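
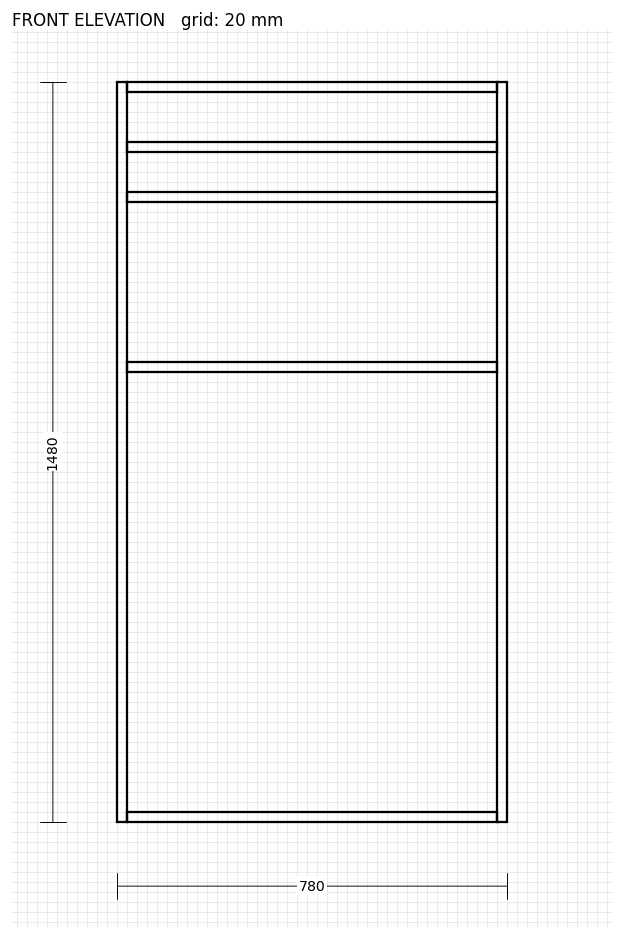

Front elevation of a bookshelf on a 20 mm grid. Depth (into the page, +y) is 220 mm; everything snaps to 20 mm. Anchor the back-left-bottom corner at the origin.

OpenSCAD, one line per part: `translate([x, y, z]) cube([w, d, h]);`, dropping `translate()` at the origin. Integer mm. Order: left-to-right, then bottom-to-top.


cube([20, 220, 1480]);
translate([20, 0, 0]) cube([740, 220, 20]);
translate([20, 0, 900]) cube([740, 220, 20]);
translate([20, 0, 1240]) cube([740, 220, 20]);
translate([20, 0, 1340]) cube([740, 220, 20]);
translate([20, 0, 1460]) cube([740, 220, 20]);
translate([760, 0, 0]) cube([20, 220, 1480]);


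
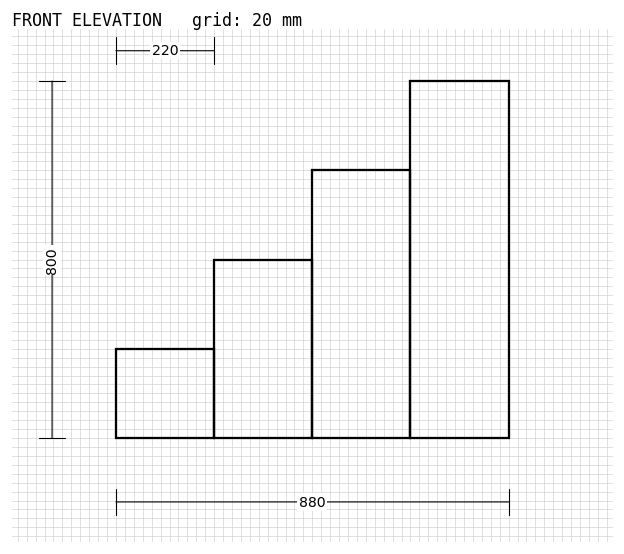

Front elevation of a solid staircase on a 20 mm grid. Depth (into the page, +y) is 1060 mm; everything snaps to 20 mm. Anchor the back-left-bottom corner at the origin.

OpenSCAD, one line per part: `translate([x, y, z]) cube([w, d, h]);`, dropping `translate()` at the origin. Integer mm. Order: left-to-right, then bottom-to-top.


cube([220, 1060, 200]);
translate([220, 0, 0]) cube([220, 1060, 400]);
translate([440, 0, 0]) cube([220, 1060, 600]);
translate([660, 0, 0]) cube([220, 1060, 800]);


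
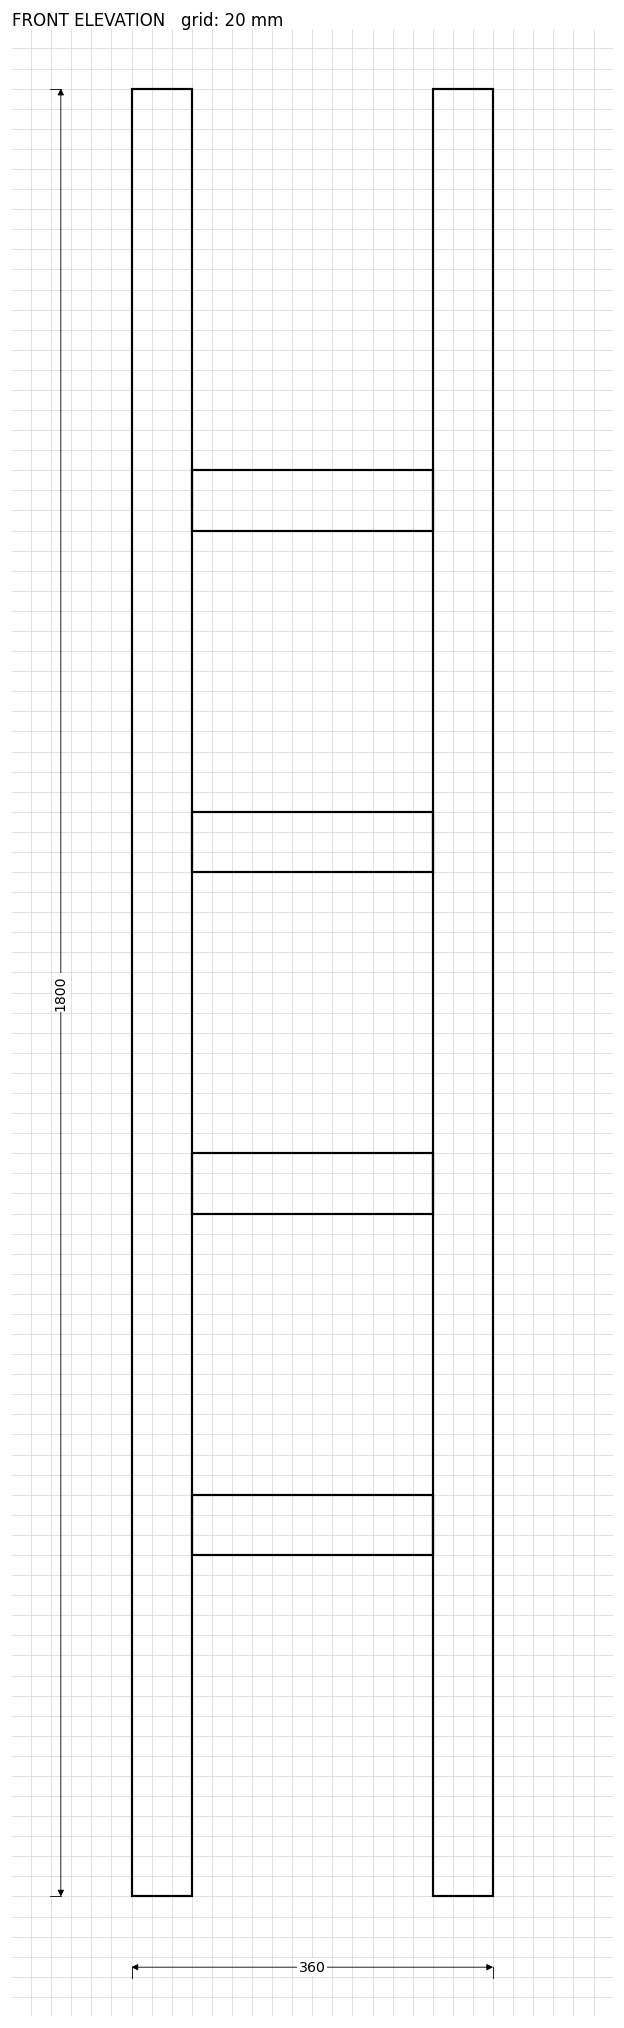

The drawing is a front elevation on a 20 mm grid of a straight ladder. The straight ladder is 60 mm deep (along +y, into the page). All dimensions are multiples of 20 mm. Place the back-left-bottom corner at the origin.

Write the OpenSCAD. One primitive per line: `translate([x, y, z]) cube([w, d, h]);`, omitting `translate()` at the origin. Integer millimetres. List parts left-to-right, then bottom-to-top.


cube([60, 60, 1800]);
translate([60, 0, 340]) cube([240, 60, 60]);
translate([60, 0, 680]) cube([240, 60, 60]);
translate([60, 0, 1020]) cube([240, 60, 60]);
translate([60, 0, 1360]) cube([240, 60, 60]);
translate([300, 0, 0]) cube([60, 60, 1800]);


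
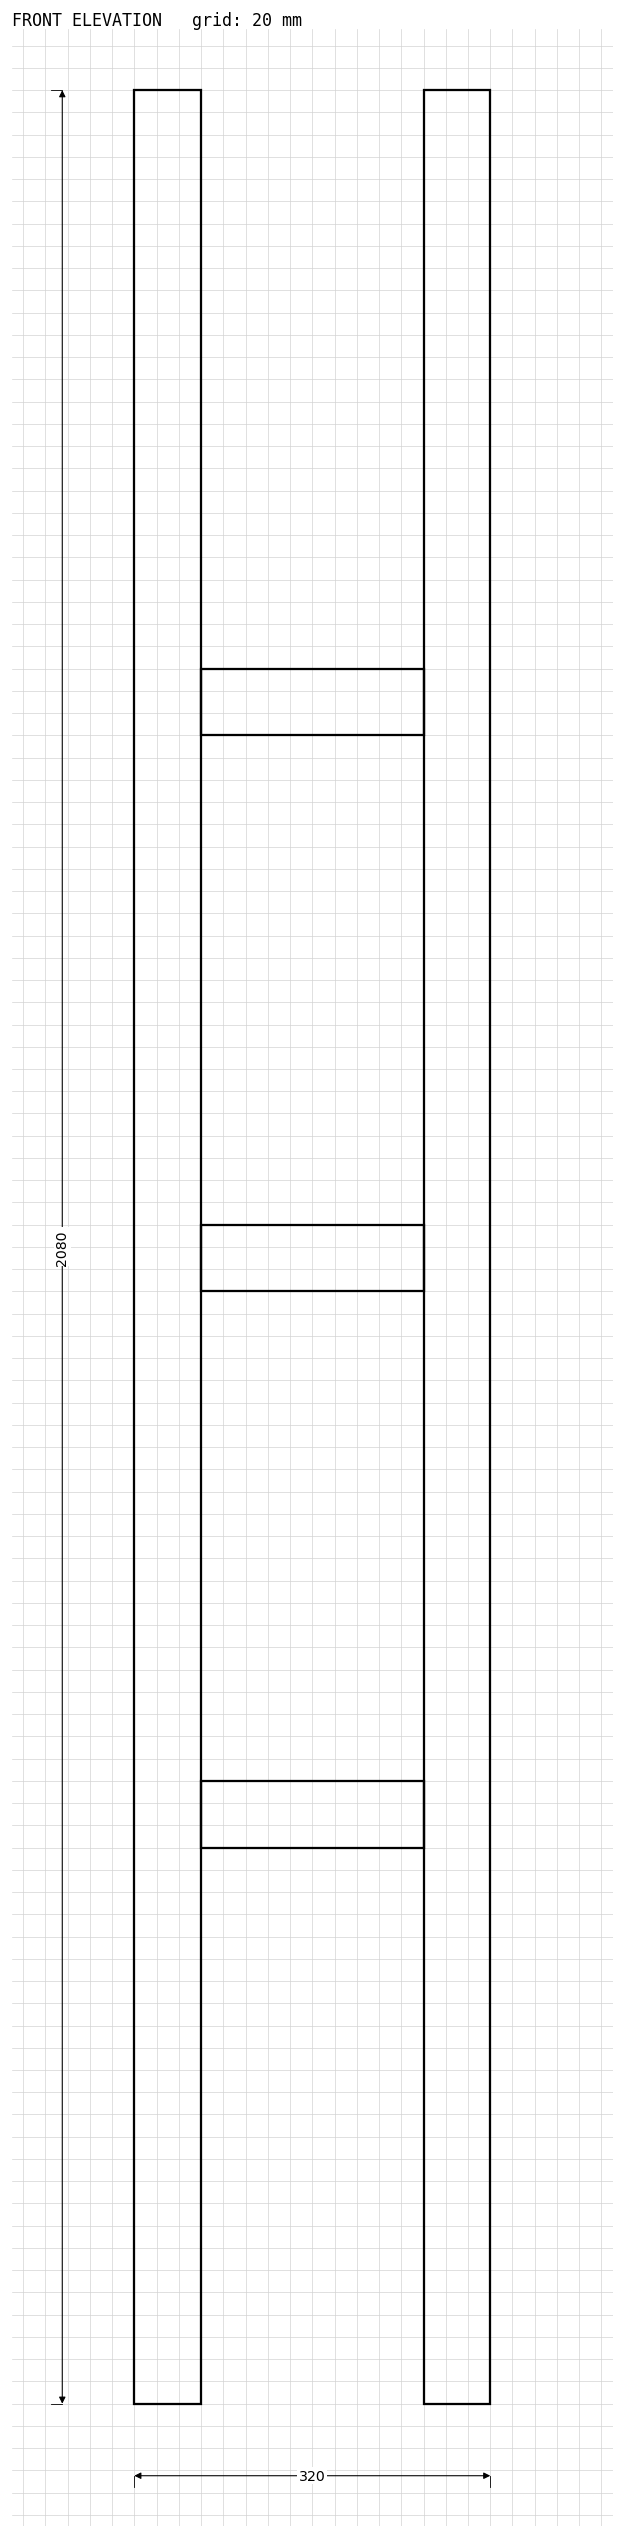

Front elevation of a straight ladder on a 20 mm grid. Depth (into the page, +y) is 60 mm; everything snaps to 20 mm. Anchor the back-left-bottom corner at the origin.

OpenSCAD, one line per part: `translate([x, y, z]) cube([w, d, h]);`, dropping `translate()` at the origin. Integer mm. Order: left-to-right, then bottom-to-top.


cube([60, 60, 2080]);
translate([60, 0, 500]) cube([200, 60, 60]);
translate([60, 0, 1000]) cube([200, 60, 60]);
translate([60, 0, 1500]) cube([200, 60, 60]);
translate([260, 0, 0]) cube([60, 60, 2080]);


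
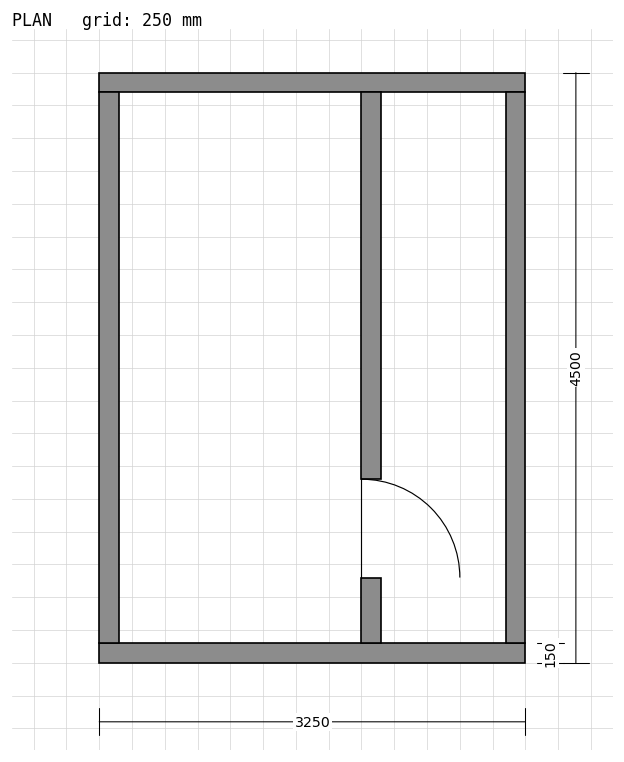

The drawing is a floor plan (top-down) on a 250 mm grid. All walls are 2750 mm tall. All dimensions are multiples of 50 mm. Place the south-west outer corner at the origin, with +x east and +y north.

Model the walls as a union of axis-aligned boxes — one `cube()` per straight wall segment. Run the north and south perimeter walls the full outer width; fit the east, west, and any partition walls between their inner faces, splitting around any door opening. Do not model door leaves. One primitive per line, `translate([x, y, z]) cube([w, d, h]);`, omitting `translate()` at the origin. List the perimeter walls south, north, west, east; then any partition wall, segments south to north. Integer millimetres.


cube([3250, 150, 2750]);
translate([0, 4350, 0]) cube([3250, 150, 2750]);
translate([0, 150, 0]) cube([150, 4200, 2750]);
translate([3100, 150, 0]) cube([150, 4200, 2750]);
translate([2000, 150, 0]) cube([150, 500, 2750]);
translate([2000, 1400, 0]) cube([150, 2950, 2750]);


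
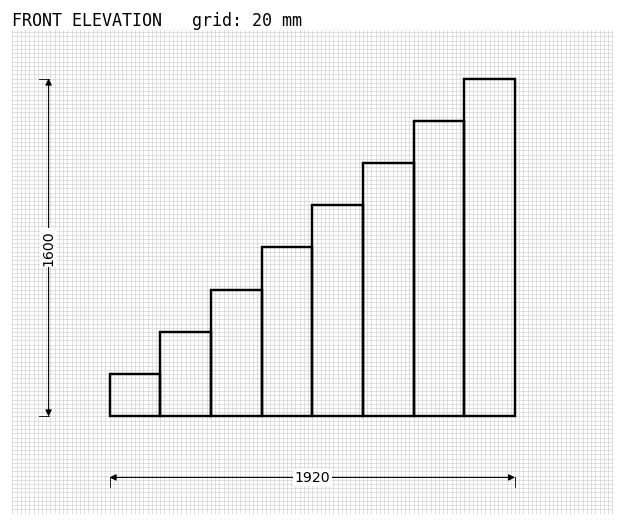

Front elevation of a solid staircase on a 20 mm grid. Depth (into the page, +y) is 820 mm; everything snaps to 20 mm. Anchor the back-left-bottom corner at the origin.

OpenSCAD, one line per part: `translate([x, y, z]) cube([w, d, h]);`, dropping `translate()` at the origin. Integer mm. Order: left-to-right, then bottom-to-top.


cube([240, 820, 200]);
translate([240, 0, 0]) cube([240, 820, 400]);
translate([480, 0, 0]) cube([240, 820, 600]);
translate([720, 0, 0]) cube([240, 820, 800]);
translate([960, 0, 0]) cube([240, 820, 1000]);
translate([1200, 0, 0]) cube([240, 820, 1200]);
translate([1440, 0, 0]) cube([240, 820, 1400]);
translate([1680, 0, 0]) cube([240, 820, 1600]);


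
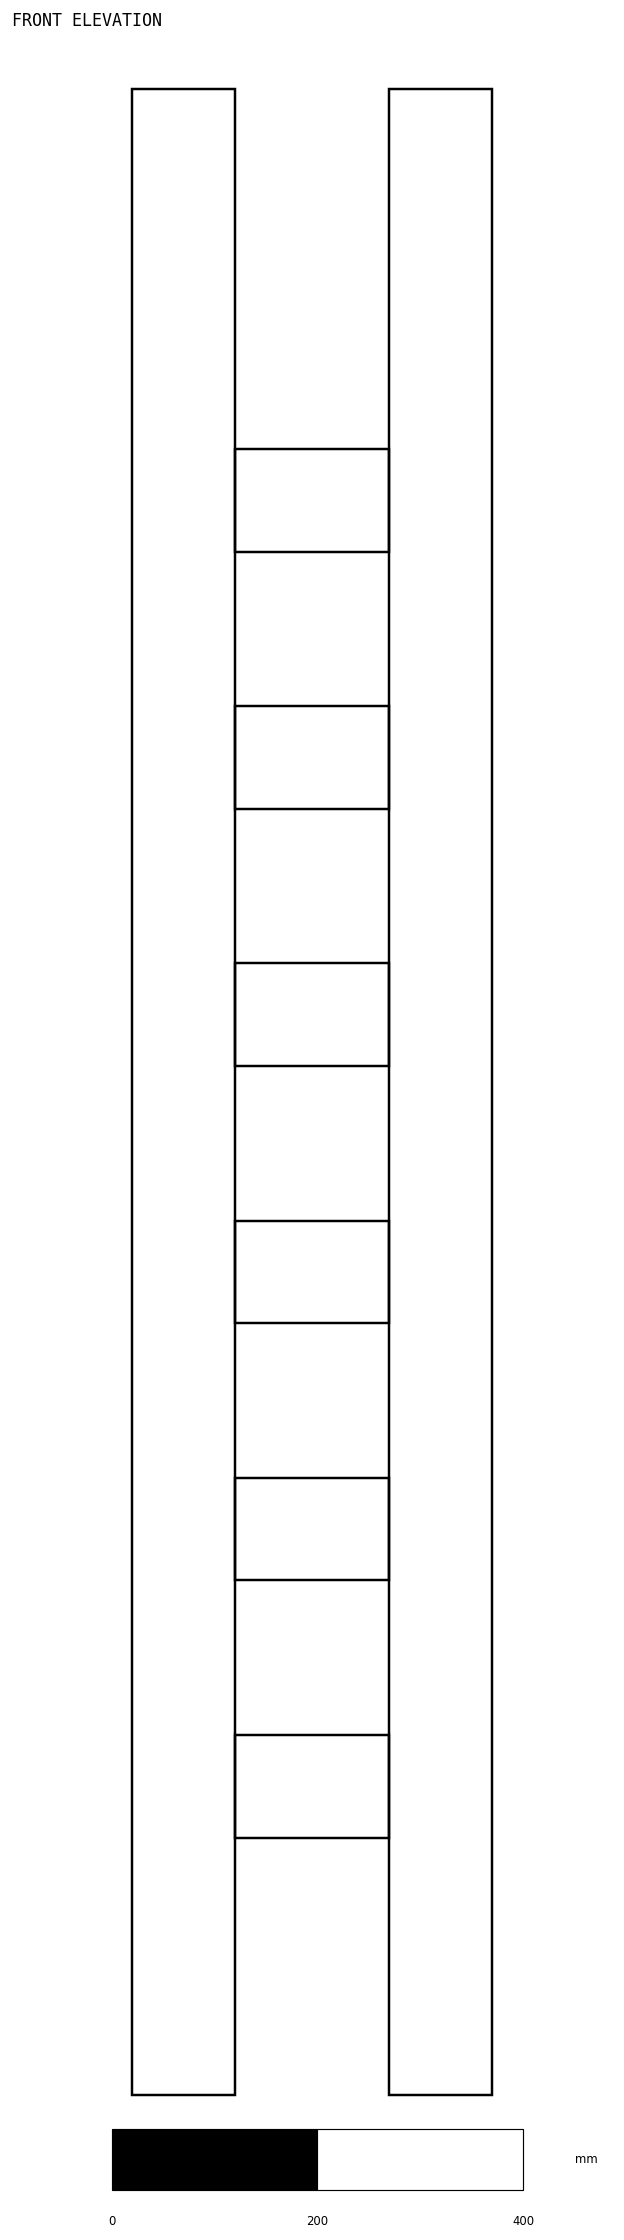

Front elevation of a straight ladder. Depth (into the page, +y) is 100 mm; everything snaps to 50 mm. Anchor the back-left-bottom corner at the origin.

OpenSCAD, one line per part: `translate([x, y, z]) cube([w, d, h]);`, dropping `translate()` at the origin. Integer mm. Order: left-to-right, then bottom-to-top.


cube([100, 100, 1950]);
translate([100, 0, 250]) cube([150, 100, 100]);
translate([100, 0, 500]) cube([150, 100, 100]);
translate([100, 0, 750]) cube([150, 100, 100]);
translate([100, 0, 1000]) cube([150, 100, 100]);
translate([100, 0, 1250]) cube([150, 100, 100]);
translate([100, 0, 1500]) cube([150, 100, 100]);
translate([250, 0, 0]) cube([100, 100, 1950]);


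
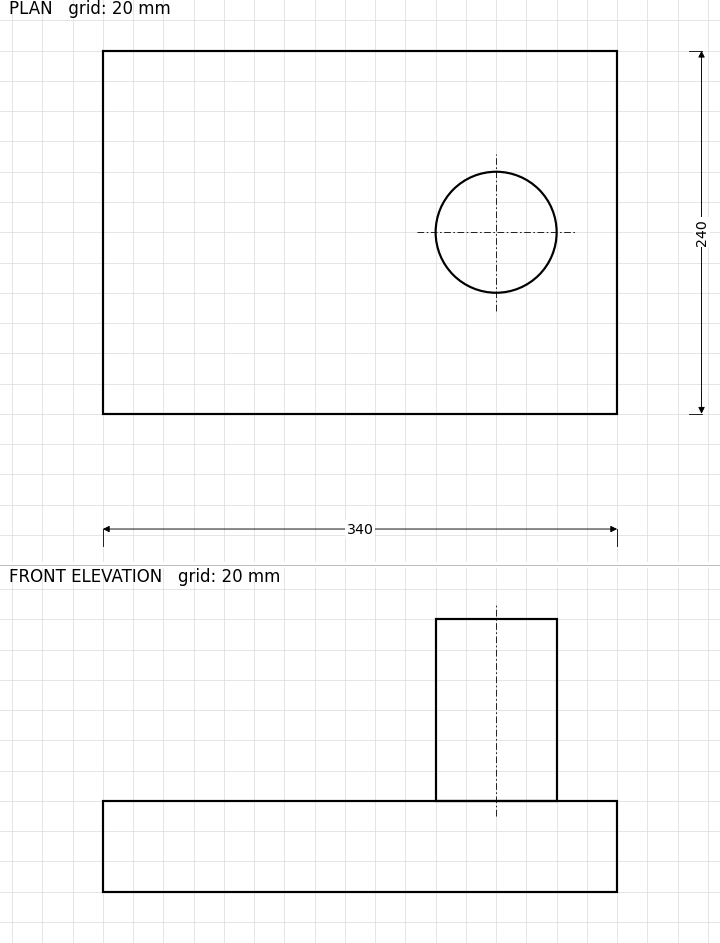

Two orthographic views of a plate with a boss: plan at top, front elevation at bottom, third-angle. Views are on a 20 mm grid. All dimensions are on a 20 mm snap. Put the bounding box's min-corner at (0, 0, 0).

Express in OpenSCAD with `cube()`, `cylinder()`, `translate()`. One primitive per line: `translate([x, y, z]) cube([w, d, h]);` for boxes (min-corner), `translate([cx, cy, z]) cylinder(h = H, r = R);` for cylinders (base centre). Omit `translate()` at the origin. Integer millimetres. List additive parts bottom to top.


cube([340, 240, 60]);
translate([260, 120, 60]) cylinder(h = 120, r = 40);


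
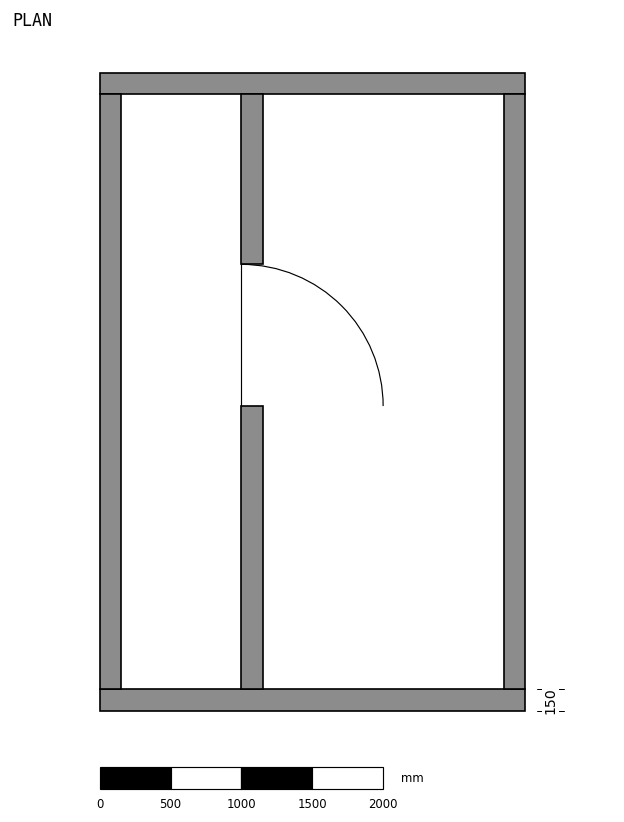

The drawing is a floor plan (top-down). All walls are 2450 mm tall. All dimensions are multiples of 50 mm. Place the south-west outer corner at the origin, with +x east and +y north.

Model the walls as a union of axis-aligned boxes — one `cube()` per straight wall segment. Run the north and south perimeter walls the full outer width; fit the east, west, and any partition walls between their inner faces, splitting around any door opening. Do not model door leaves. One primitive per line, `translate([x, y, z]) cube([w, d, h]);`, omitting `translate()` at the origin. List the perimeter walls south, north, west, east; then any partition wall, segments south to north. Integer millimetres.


cube([3000, 150, 2450]);
translate([0, 4350, 0]) cube([3000, 150, 2450]);
translate([0, 150, 0]) cube([150, 4200, 2450]);
translate([2850, 150, 0]) cube([150, 4200, 2450]);
translate([1000, 150, 0]) cube([150, 2000, 2450]);
translate([1000, 3150, 0]) cube([150, 1200, 2450]);


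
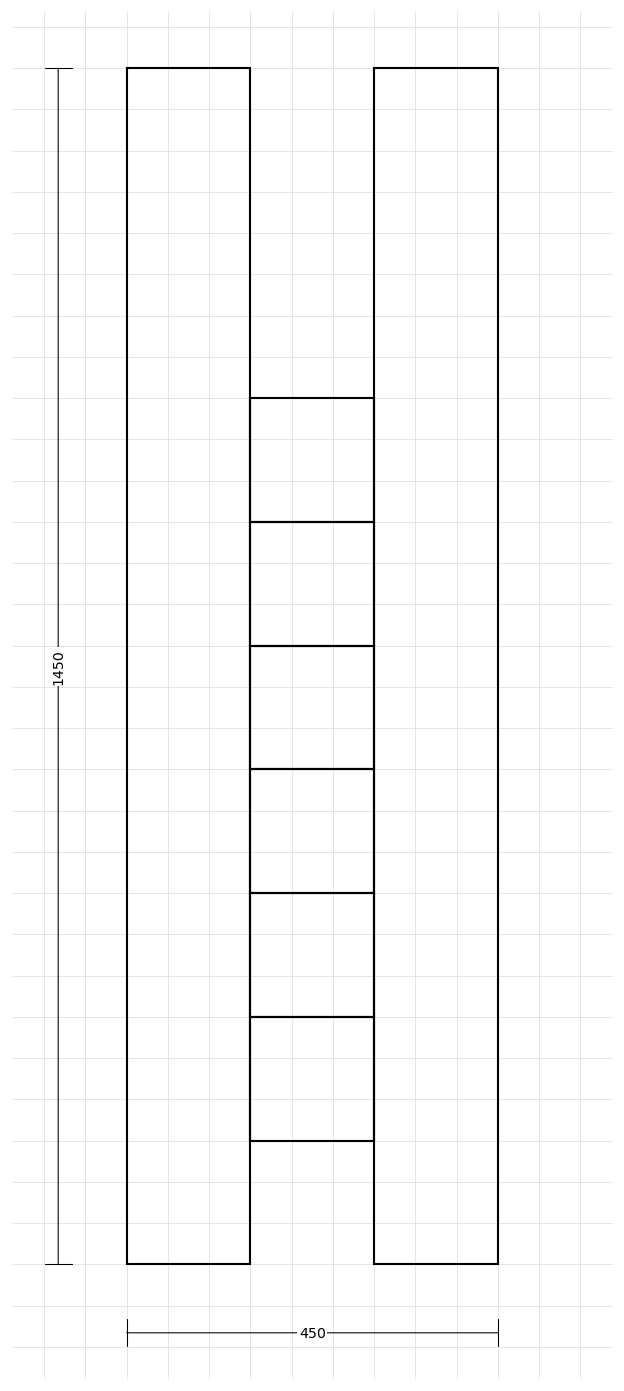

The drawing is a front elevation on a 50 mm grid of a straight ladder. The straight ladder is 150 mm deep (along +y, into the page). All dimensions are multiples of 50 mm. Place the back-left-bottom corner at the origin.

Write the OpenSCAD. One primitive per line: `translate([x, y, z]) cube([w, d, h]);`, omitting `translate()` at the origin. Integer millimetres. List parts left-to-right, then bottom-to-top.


cube([150, 150, 1450]);
translate([150, 0, 150]) cube([150, 150, 150]);
translate([150, 0, 300]) cube([150, 150, 150]);
translate([150, 0, 450]) cube([150, 150, 150]);
translate([150, 0, 600]) cube([150, 150, 150]);
translate([150, 0, 750]) cube([150, 150, 150]);
translate([150, 0, 900]) cube([150, 150, 150]);
translate([300, 0, 0]) cube([150, 150, 1450]);


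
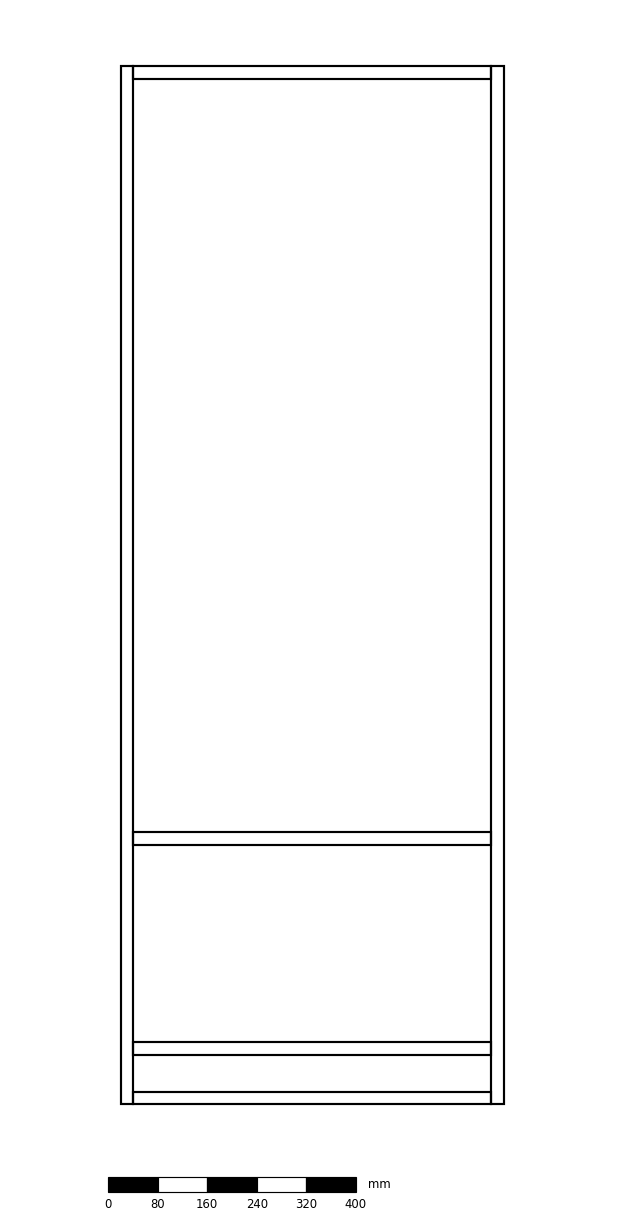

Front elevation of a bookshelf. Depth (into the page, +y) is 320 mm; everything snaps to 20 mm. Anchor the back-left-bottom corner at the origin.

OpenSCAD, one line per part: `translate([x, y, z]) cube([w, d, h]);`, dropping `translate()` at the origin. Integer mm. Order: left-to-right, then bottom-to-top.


cube([20, 320, 1680]);
translate([20, 0, 0]) cube([580, 320, 20]);
translate([20, 0, 80]) cube([580, 320, 20]);
translate([20, 0, 420]) cube([580, 320, 20]);
translate([20, 0, 1660]) cube([580, 320, 20]);
translate([600, 0, 0]) cube([20, 320, 1680]);


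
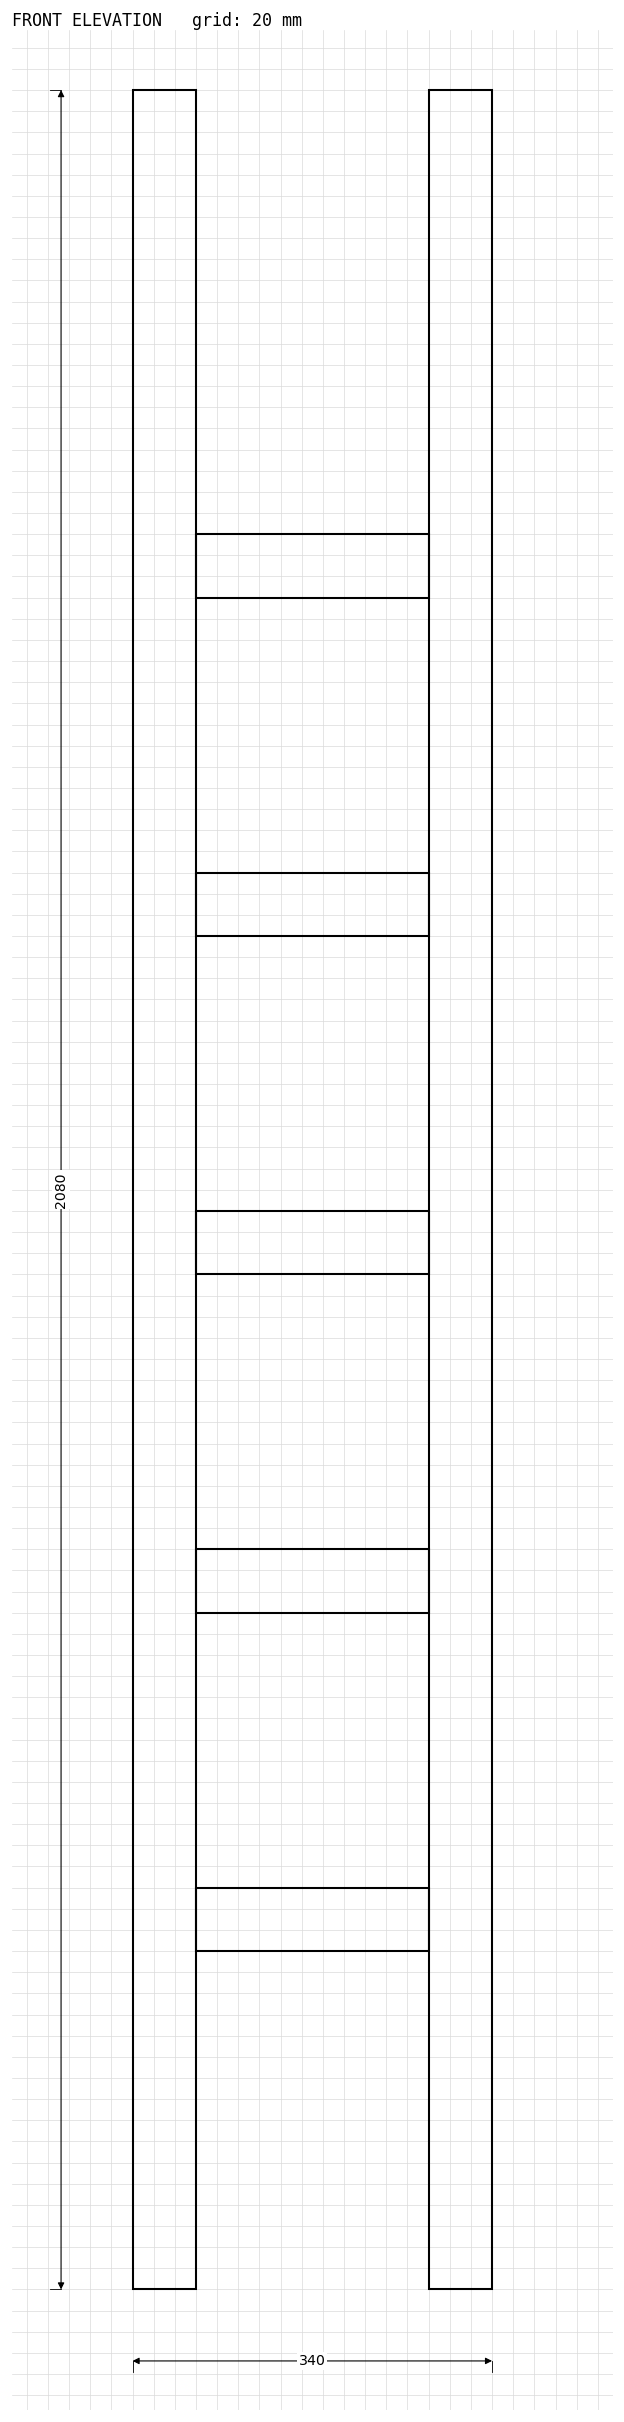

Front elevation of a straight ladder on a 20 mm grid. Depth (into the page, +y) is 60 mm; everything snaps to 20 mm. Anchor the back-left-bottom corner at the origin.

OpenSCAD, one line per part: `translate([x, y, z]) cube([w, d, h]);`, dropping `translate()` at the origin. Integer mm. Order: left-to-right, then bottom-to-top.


cube([60, 60, 2080]);
translate([60, 0, 320]) cube([220, 60, 60]);
translate([60, 0, 640]) cube([220, 60, 60]);
translate([60, 0, 960]) cube([220, 60, 60]);
translate([60, 0, 1280]) cube([220, 60, 60]);
translate([60, 0, 1600]) cube([220, 60, 60]);
translate([280, 0, 0]) cube([60, 60, 2080]);


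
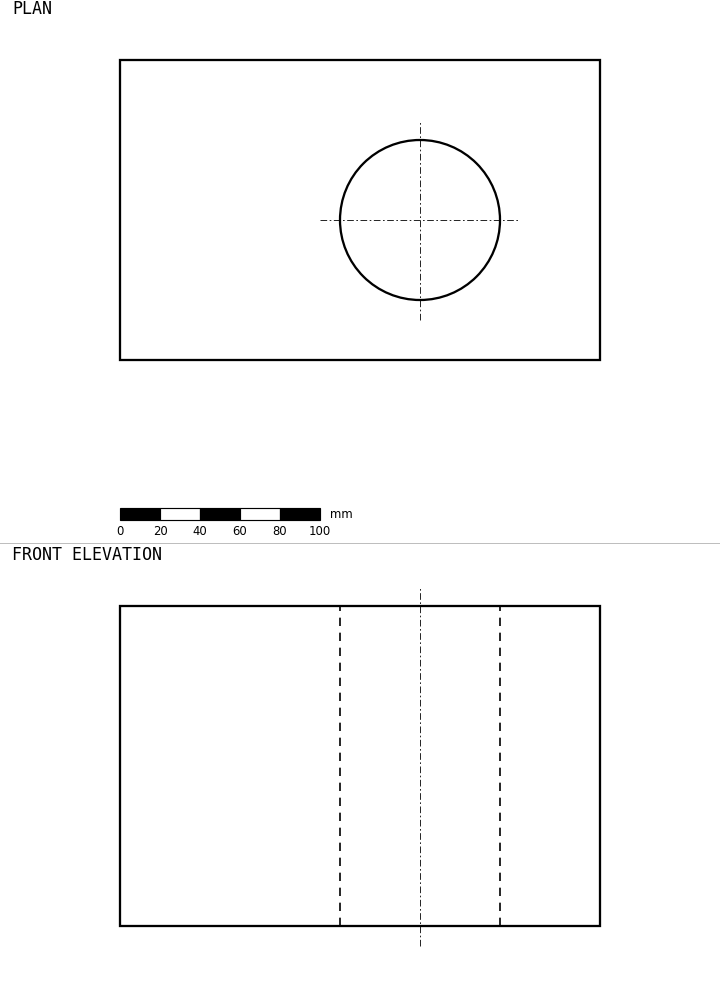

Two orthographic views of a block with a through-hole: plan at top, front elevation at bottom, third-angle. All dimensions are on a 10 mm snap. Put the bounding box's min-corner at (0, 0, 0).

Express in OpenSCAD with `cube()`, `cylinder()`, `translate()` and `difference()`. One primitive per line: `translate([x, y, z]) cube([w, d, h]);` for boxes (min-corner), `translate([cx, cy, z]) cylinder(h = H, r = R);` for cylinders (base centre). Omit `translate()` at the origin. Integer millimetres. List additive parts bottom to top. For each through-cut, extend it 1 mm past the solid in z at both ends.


difference() {
  cube([240, 150, 160]);
  translate([150, 70, -1]) cylinder(h = 162, r = 40);
}


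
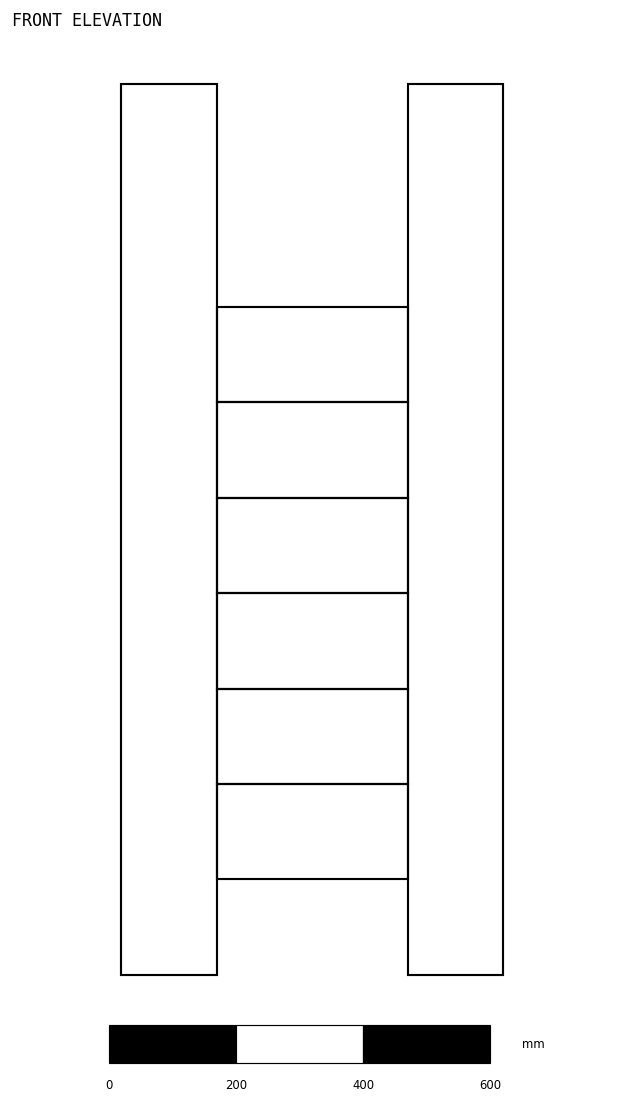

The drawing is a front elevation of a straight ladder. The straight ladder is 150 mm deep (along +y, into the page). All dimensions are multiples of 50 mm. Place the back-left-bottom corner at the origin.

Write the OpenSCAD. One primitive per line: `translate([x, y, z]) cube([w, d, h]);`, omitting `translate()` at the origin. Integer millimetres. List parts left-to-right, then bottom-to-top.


cube([150, 150, 1400]);
translate([150, 0, 150]) cube([300, 150, 150]);
translate([150, 0, 300]) cube([300, 150, 150]);
translate([150, 0, 450]) cube([300, 150, 150]);
translate([150, 0, 600]) cube([300, 150, 150]);
translate([150, 0, 750]) cube([300, 150, 150]);
translate([150, 0, 900]) cube([300, 150, 150]);
translate([450, 0, 0]) cube([150, 150, 1400]);


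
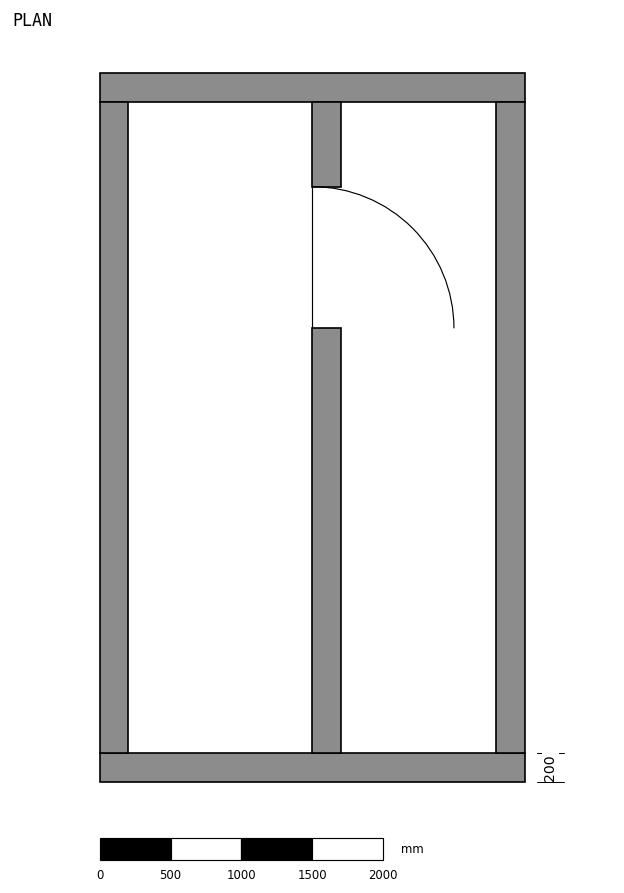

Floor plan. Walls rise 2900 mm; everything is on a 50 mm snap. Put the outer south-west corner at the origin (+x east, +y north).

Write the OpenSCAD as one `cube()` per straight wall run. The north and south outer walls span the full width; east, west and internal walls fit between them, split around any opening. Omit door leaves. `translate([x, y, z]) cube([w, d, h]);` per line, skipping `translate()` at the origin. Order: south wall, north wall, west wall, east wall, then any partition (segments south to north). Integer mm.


cube([3000, 200, 2900]);
translate([0, 4800, 0]) cube([3000, 200, 2900]);
translate([0, 200, 0]) cube([200, 4600, 2900]);
translate([2800, 200, 0]) cube([200, 4600, 2900]);
translate([1500, 200, 0]) cube([200, 3000, 2900]);
translate([1500, 4200, 0]) cube([200, 600, 2900]);


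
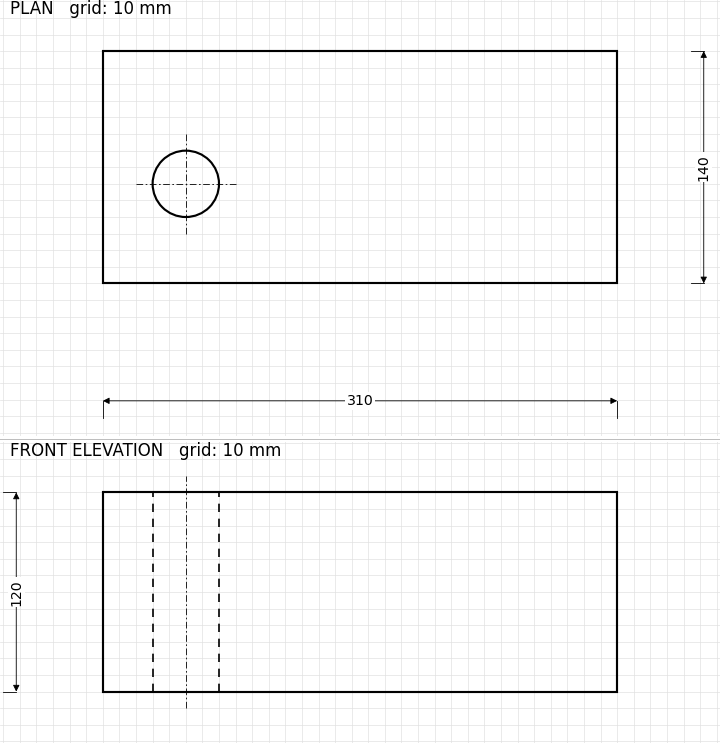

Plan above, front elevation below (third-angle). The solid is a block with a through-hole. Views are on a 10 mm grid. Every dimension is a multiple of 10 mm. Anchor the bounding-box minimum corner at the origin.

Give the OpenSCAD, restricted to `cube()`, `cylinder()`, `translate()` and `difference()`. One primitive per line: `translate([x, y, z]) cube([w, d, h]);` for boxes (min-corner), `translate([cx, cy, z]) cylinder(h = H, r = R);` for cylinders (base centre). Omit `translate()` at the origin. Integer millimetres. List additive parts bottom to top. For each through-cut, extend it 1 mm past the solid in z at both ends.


difference() {
  cube([310, 140, 120]);
  translate([50, 60, -1]) cylinder(h = 122, r = 20);
}


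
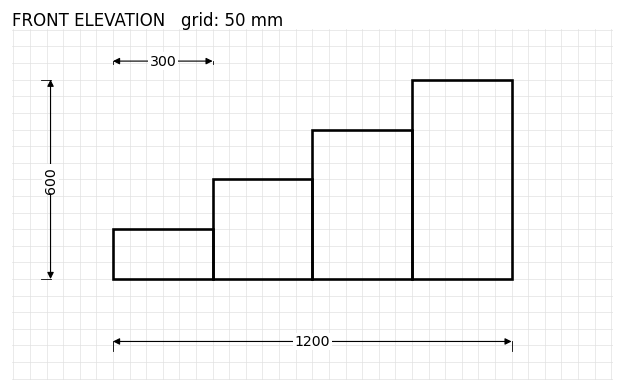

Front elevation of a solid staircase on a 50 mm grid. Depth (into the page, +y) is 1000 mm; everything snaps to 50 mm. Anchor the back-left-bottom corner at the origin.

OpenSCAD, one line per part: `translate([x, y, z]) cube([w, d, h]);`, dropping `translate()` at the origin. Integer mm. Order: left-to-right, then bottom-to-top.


cube([300, 1000, 150]);
translate([300, 0, 0]) cube([300, 1000, 300]);
translate([600, 0, 0]) cube([300, 1000, 450]);
translate([900, 0, 0]) cube([300, 1000, 600]);


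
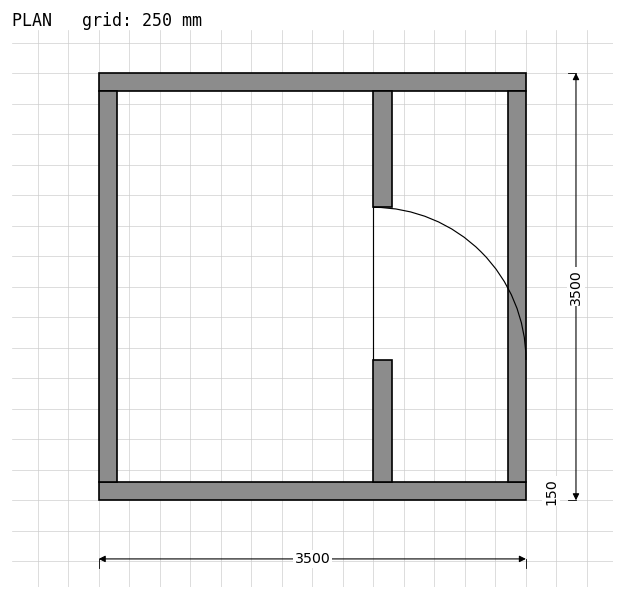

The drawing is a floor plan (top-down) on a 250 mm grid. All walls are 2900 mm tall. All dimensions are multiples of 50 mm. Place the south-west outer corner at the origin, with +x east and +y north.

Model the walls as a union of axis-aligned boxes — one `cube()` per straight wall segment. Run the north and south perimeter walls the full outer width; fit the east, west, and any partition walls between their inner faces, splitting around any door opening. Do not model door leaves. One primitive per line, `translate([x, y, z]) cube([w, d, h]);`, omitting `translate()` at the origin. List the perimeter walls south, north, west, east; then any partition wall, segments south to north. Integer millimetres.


cube([3500, 150, 2900]);
translate([0, 3350, 0]) cube([3500, 150, 2900]);
translate([0, 150, 0]) cube([150, 3200, 2900]);
translate([3350, 150, 0]) cube([150, 3200, 2900]);
translate([2250, 150, 0]) cube([150, 1000, 2900]);
translate([2250, 2400, 0]) cube([150, 950, 2900]);


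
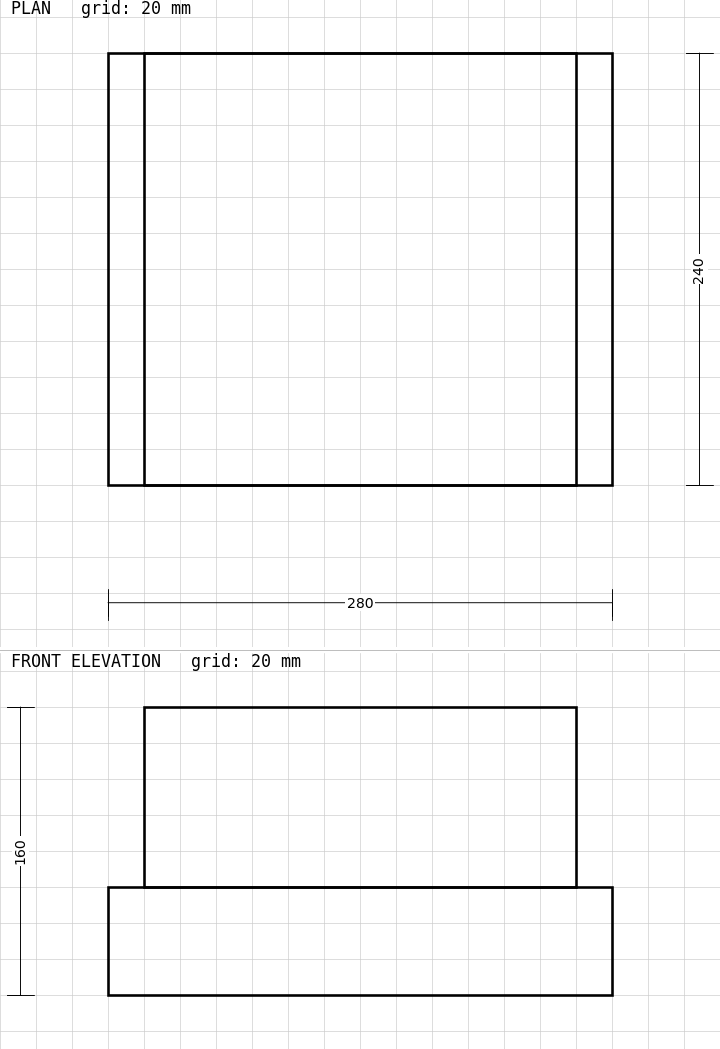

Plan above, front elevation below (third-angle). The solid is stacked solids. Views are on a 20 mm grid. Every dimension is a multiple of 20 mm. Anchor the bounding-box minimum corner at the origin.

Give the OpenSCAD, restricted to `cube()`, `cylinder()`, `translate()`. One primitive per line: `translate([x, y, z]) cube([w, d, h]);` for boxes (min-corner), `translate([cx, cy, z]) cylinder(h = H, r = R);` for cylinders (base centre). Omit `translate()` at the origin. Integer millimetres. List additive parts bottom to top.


cube([280, 240, 60]);
translate([20, 0, 60]) cube([240, 240, 100]);


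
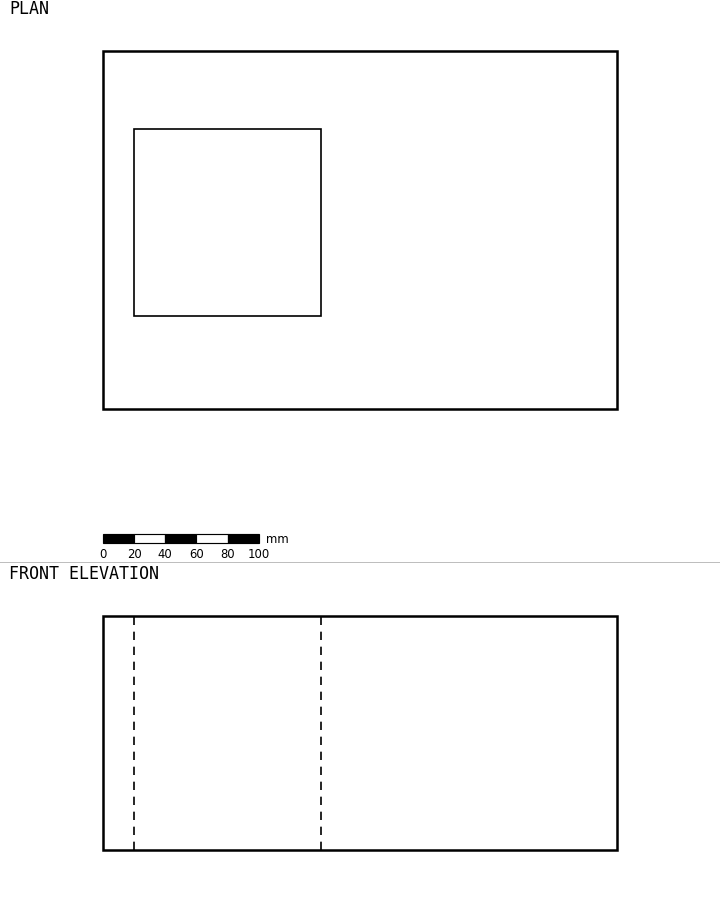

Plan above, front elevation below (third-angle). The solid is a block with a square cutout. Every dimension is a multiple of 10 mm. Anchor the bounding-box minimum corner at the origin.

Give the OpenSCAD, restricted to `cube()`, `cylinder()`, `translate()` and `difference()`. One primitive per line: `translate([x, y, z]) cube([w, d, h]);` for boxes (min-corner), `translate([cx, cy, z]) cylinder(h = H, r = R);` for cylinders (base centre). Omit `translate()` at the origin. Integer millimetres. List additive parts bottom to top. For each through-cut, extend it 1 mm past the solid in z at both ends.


difference() {
  cube([330, 230, 150]);
  translate([20, 60, -1]) cube([120, 120, 152]);
}


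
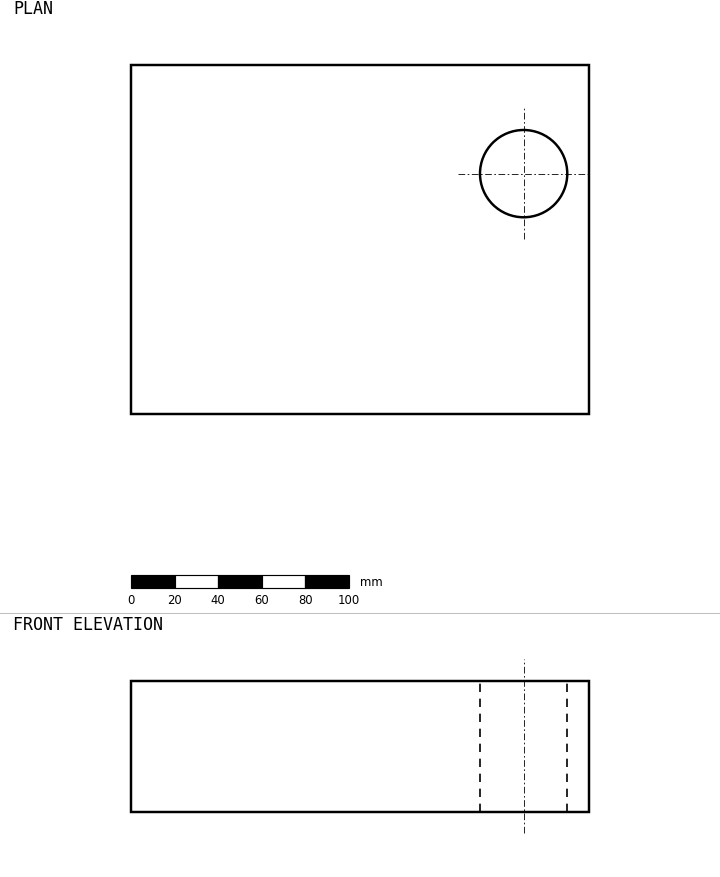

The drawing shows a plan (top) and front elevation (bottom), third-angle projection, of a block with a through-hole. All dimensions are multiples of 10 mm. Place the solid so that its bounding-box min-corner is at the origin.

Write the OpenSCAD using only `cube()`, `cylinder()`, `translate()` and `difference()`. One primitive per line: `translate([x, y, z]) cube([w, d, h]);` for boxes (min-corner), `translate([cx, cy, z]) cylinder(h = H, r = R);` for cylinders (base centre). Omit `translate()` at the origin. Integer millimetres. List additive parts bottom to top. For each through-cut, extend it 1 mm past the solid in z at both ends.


difference() {
  cube([210, 160, 60]);
  translate([180, 110, -1]) cylinder(h = 62, r = 20);
}


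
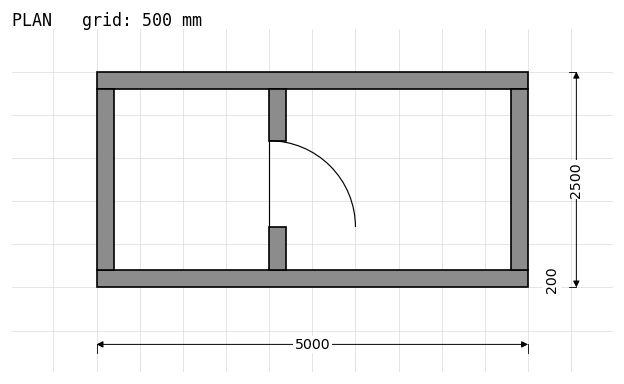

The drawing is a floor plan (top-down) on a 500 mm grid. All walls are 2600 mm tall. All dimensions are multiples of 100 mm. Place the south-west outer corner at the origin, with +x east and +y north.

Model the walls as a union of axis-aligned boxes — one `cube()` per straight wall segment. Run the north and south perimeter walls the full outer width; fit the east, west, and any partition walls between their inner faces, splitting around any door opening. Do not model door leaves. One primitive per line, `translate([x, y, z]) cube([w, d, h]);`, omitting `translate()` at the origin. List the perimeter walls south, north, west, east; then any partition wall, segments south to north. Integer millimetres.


cube([5000, 200, 2600]);
translate([0, 2300, 0]) cube([5000, 200, 2600]);
translate([0, 200, 0]) cube([200, 2100, 2600]);
translate([4800, 200, 0]) cube([200, 2100, 2600]);
translate([2000, 200, 0]) cube([200, 500, 2600]);
translate([2000, 1700, 0]) cube([200, 600, 2600]);


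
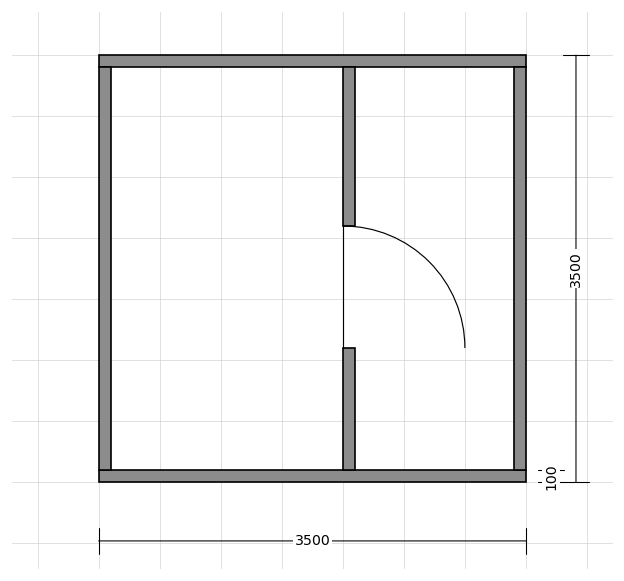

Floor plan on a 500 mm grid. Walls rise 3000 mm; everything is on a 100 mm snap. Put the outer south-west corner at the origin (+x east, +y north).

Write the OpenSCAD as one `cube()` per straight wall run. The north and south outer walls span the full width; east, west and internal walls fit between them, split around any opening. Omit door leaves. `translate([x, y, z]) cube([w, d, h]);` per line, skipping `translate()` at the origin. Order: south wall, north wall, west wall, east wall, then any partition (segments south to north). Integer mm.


cube([3500, 100, 3000]);
translate([0, 3400, 0]) cube([3500, 100, 3000]);
translate([0, 100, 0]) cube([100, 3300, 3000]);
translate([3400, 100, 0]) cube([100, 3300, 3000]);
translate([2000, 100, 0]) cube([100, 1000, 3000]);
translate([2000, 2100, 0]) cube([100, 1300, 3000]);


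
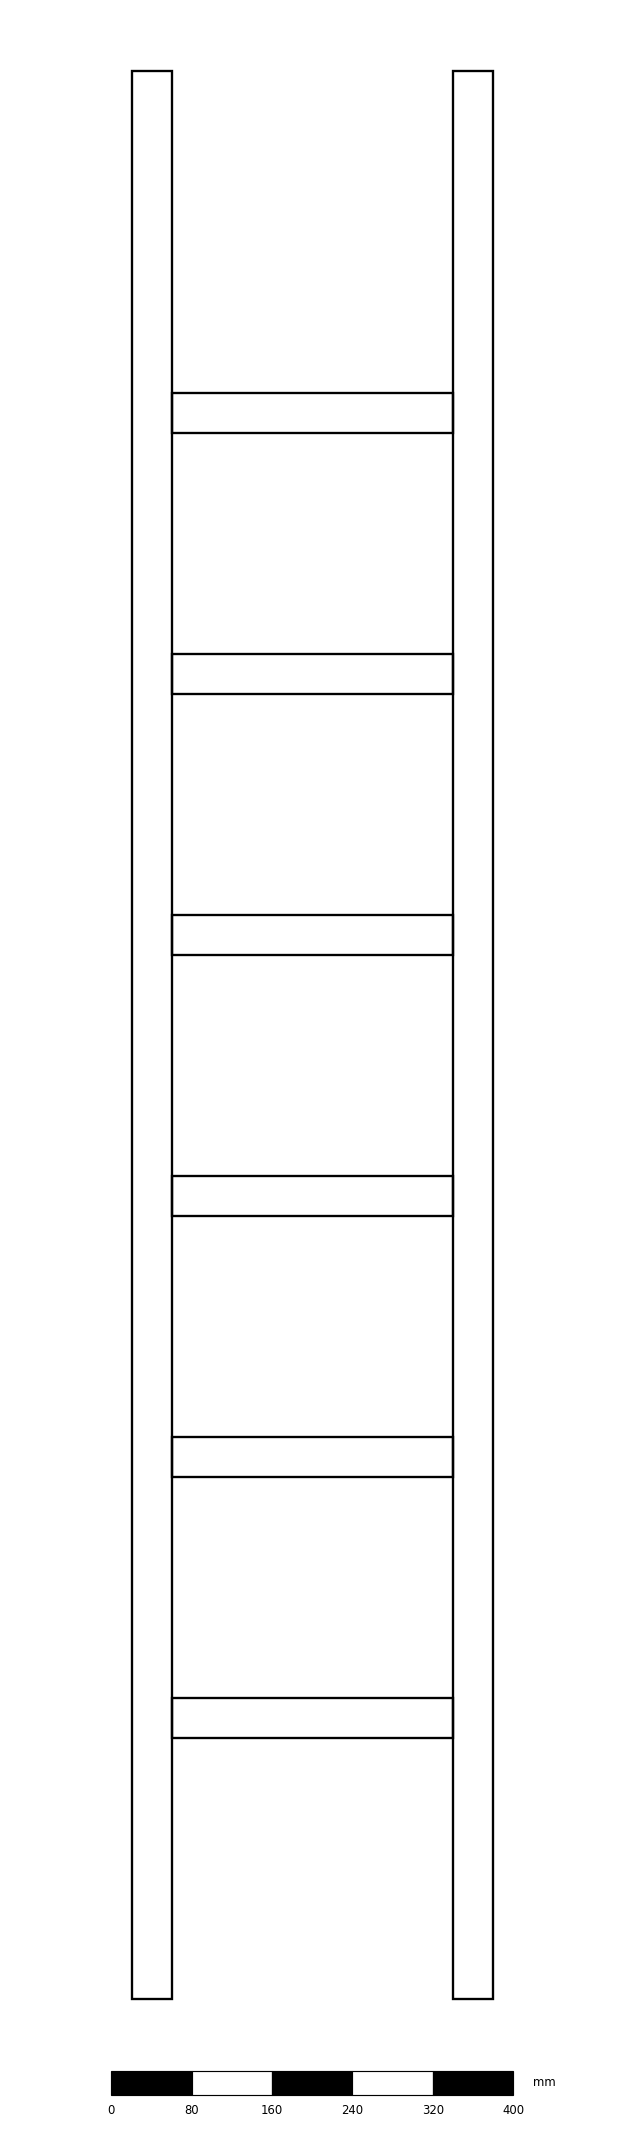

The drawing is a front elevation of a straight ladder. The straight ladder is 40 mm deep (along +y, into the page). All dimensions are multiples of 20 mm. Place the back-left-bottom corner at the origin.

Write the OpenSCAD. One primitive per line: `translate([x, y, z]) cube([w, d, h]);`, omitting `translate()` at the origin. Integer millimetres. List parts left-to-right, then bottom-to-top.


cube([40, 40, 1920]);
translate([40, 0, 260]) cube([280, 40, 40]);
translate([40, 0, 520]) cube([280, 40, 40]);
translate([40, 0, 780]) cube([280, 40, 40]);
translate([40, 0, 1040]) cube([280, 40, 40]);
translate([40, 0, 1300]) cube([280, 40, 40]);
translate([40, 0, 1560]) cube([280, 40, 40]);
translate([320, 0, 0]) cube([40, 40, 1920]);


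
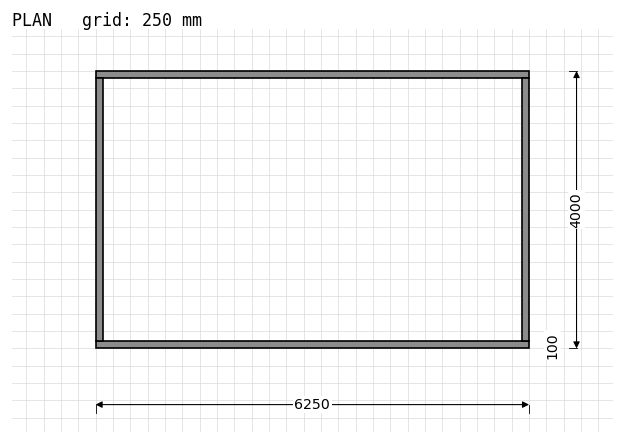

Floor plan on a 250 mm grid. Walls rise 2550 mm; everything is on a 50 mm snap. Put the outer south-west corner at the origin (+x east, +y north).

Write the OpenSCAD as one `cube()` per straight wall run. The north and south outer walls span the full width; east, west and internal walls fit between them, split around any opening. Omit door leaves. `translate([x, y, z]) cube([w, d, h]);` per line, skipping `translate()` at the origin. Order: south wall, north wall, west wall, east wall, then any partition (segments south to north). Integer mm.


cube([6250, 100, 2550]);
translate([0, 3900, 0]) cube([6250, 100, 2550]);
translate([0, 100, 0]) cube([100, 3800, 2550]);
translate([6150, 100, 0]) cube([100, 3800, 2550]);


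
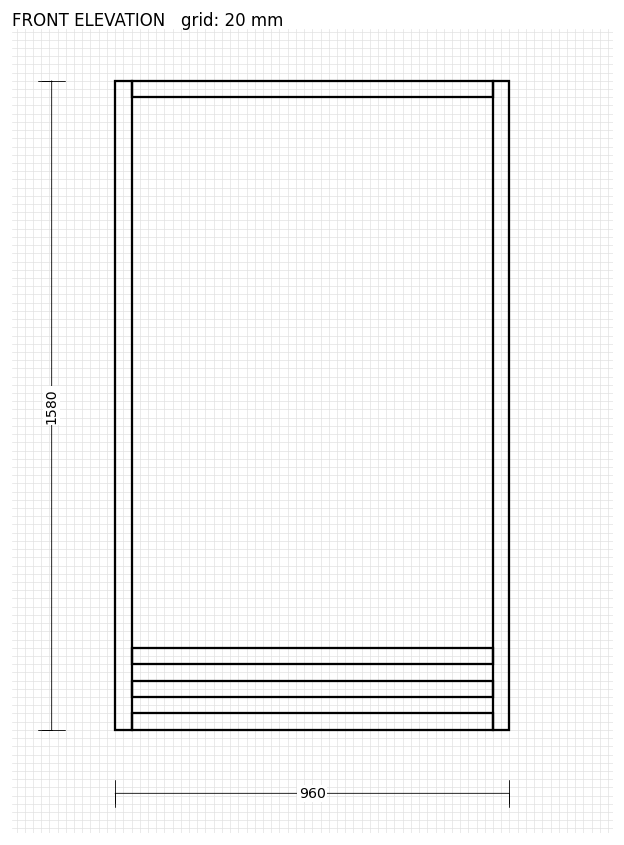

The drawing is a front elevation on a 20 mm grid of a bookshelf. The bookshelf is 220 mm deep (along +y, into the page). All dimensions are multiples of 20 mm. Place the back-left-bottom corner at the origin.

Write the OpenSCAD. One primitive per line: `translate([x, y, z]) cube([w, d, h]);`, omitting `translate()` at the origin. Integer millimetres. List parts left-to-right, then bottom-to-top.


cube([40, 220, 1580]);
translate([40, 0, 0]) cube([880, 220, 40]);
translate([40, 0, 80]) cube([880, 220, 40]);
translate([40, 0, 160]) cube([880, 220, 40]);
translate([40, 0, 1540]) cube([880, 220, 40]);
translate([920, 0, 0]) cube([40, 220, 1580]);


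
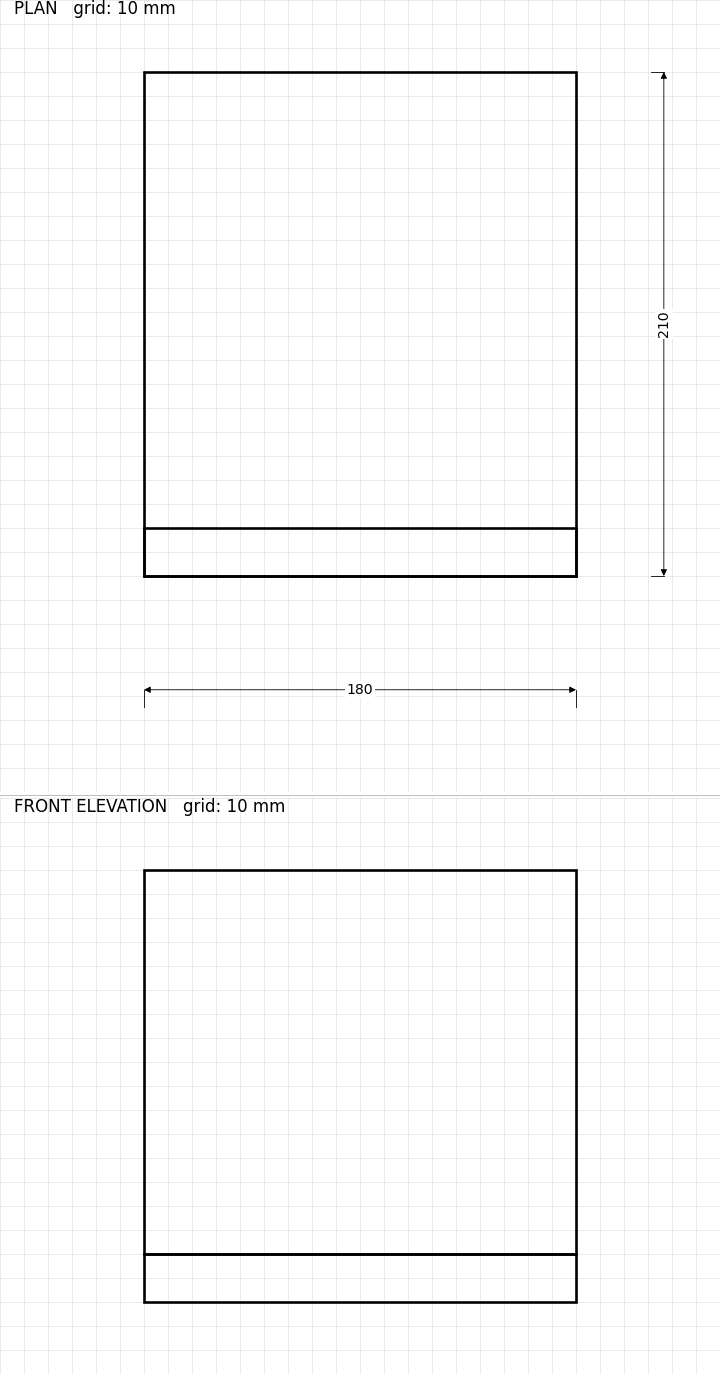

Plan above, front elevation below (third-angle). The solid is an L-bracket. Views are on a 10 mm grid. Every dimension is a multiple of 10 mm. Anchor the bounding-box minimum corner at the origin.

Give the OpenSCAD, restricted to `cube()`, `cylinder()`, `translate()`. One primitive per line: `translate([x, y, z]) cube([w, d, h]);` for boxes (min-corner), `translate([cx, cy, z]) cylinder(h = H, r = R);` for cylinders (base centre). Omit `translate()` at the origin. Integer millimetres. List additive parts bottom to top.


cube([180, 210, 20]);
translate([0, 0, 20]) cube([180, 20, 160]);


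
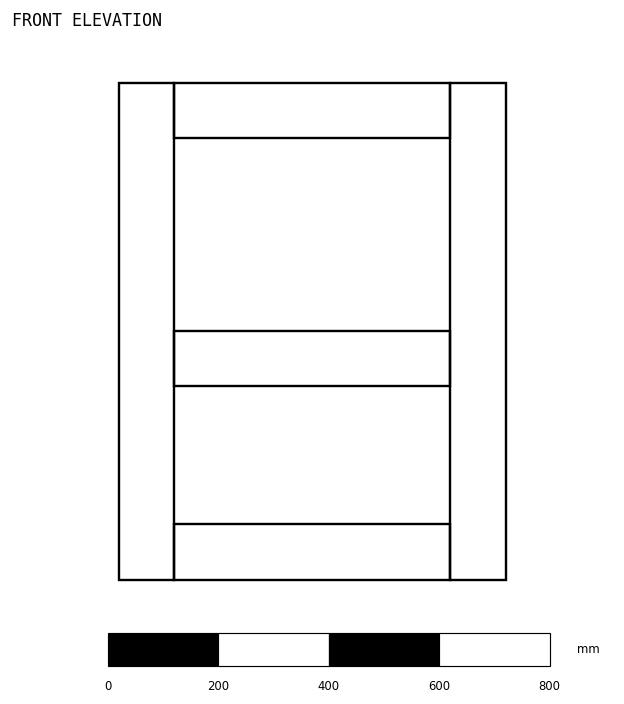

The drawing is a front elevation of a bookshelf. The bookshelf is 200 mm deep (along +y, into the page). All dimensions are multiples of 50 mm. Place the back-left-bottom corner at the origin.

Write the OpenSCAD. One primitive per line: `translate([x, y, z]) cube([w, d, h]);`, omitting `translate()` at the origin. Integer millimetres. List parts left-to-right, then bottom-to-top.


cube([100, 200, 900]);
translate([100, 0, 0]) cube([500, 200, 100]);
translate([100, 0, 350]) cube([500, 200, 100]);
translate([100, 0, 800]) cube([500, 200, 100]);
translate([600, 0, 0]) cube([100, 200, 900]);


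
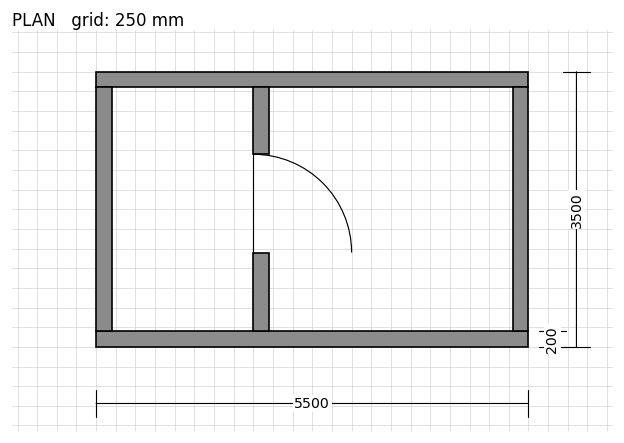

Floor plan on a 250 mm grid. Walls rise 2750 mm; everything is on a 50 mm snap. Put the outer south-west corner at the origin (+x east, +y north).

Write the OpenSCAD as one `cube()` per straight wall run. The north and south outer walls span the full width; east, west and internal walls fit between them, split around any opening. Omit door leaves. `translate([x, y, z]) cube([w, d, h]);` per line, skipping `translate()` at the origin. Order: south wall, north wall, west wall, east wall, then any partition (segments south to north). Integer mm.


cube([5500, 200, 2750]);
translate([0, 3300, 0]) cube([5500, 200, 2750]);
translate([0, 200, 0]) cube([200, 3100, 2750]);
translate([5300, 200, 0]) cube([200, 3100, 2750]);
translate([2000, 200, 0]) cube([200, 1000, 2750]);
translate([2000, 2450, 0]) cube([200, 850, 2750]);


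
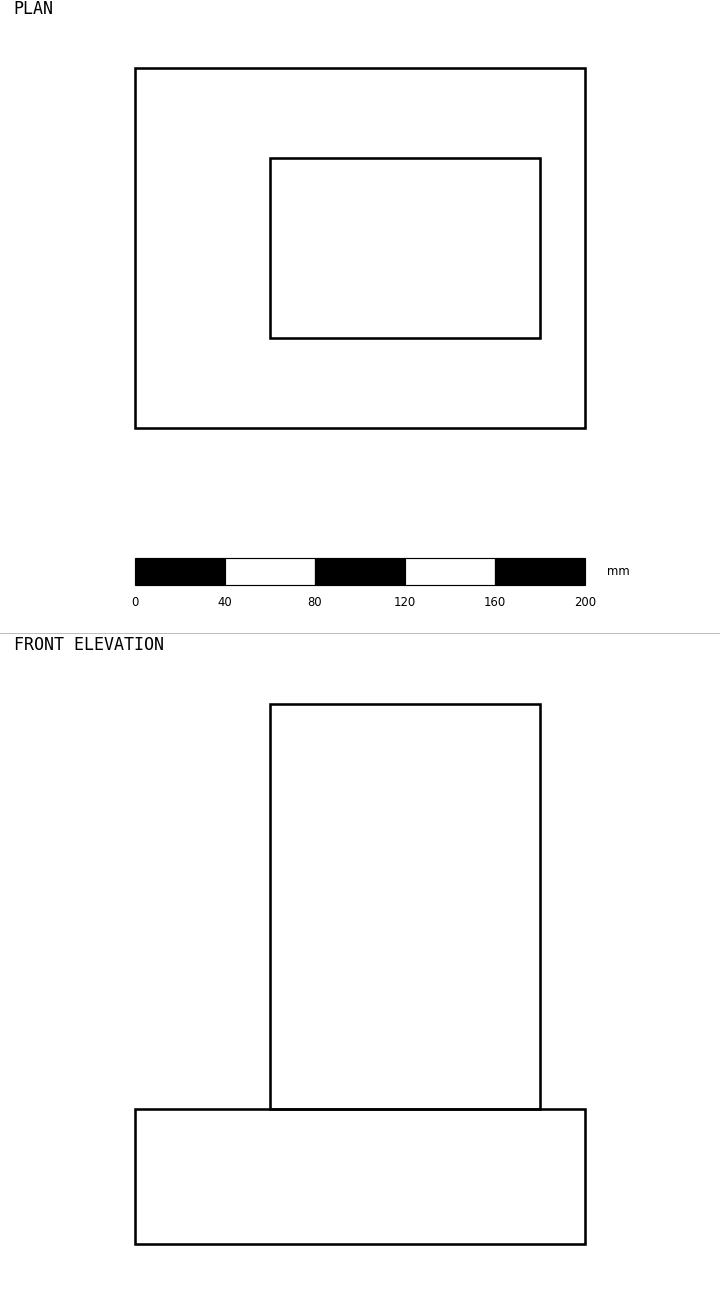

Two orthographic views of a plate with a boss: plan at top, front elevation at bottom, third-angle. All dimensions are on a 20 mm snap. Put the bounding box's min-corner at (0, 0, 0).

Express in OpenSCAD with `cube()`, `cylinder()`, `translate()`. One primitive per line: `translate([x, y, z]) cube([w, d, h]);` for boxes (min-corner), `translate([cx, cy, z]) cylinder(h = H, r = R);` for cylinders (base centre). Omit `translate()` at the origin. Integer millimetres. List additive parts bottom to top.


cube([200, 160, 60]);
translate([60, 40, 60]) cube([120, 80, 180]);


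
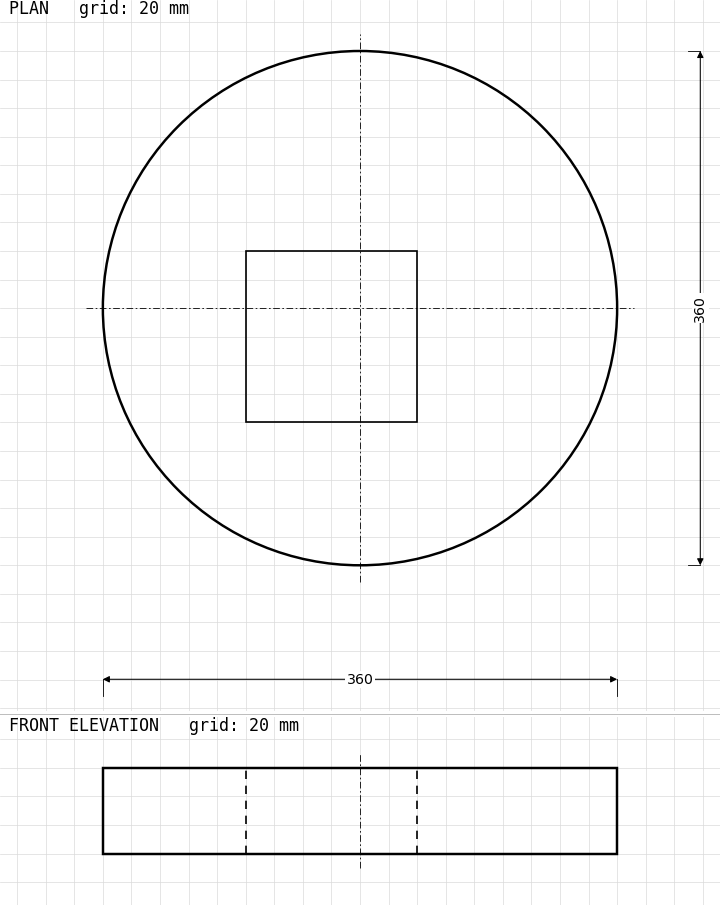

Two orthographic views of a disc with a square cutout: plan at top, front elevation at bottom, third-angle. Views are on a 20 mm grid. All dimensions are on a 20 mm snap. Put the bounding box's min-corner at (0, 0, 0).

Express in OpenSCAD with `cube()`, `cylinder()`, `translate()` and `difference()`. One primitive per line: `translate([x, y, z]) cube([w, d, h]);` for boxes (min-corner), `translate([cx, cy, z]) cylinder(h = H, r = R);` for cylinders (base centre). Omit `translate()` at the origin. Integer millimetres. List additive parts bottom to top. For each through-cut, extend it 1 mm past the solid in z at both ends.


difference() {
  translate([180, 180, 0]) cylinder(h = 60, r = 180);
  translate([100, 100, -1]) cube([120, 120, 62]);
}


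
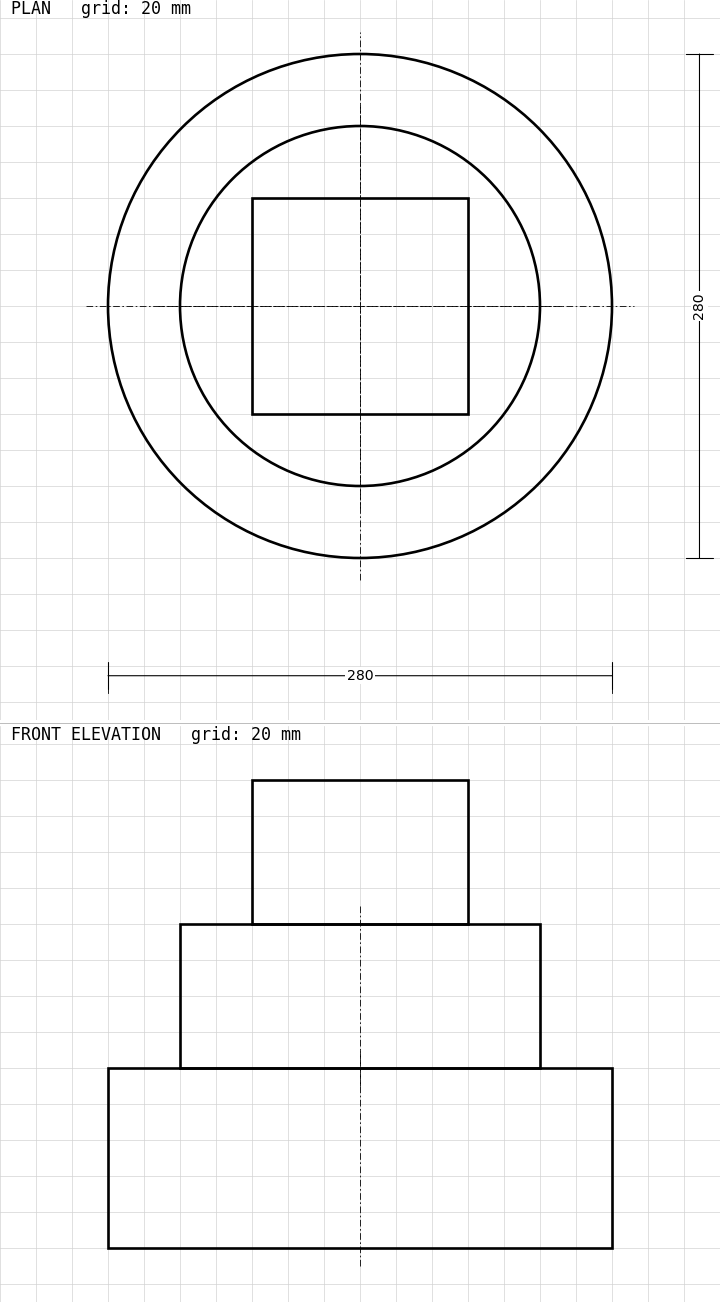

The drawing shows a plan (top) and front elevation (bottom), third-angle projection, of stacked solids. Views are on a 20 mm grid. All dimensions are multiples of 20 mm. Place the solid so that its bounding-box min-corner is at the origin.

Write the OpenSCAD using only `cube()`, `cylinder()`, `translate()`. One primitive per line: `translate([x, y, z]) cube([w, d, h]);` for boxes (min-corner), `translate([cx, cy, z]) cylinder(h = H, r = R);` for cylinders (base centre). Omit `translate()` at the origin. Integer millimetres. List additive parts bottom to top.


translate([140, 140, 0]) cylinder(h = 100, r = 140);
translate([140, 140, 100]) cylinder(h = 80, r = 100);
translate([80, 80, 180]) cube([120, 120, 80]);
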